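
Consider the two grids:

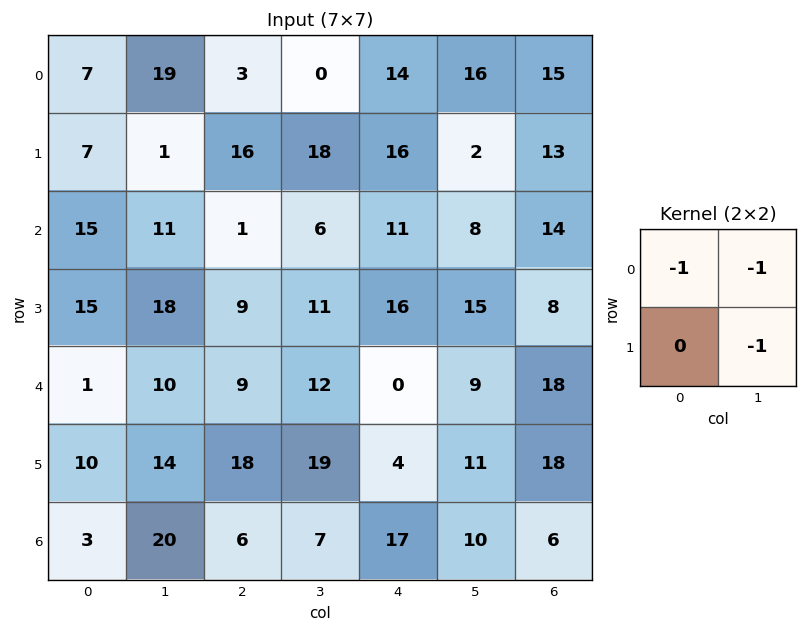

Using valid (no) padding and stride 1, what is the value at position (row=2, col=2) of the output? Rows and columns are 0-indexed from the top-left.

-18

The receptive field on the input at this output position is [1 6 / 9 11]. Elementwise product with the kernel and sum: 1·-1 + 6·-1 + 11·-1.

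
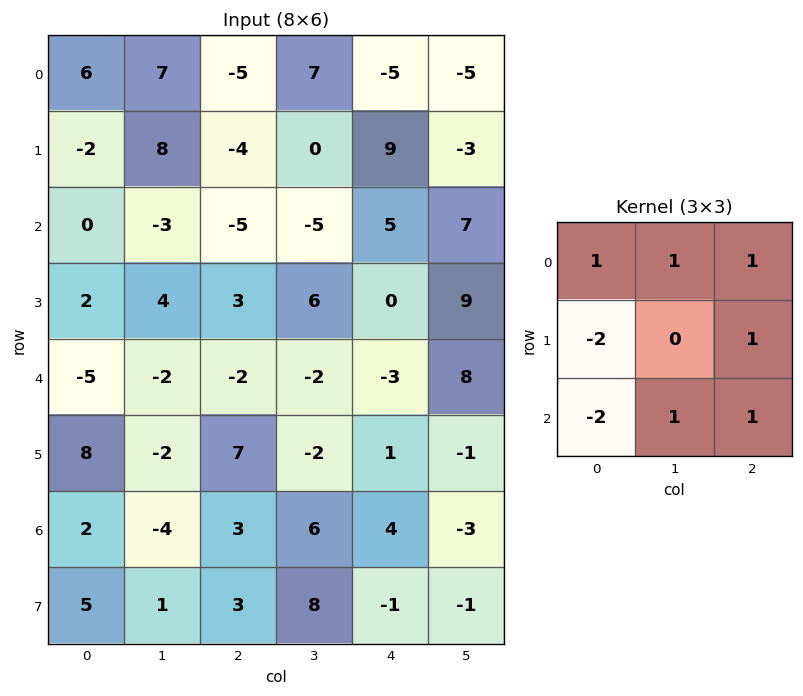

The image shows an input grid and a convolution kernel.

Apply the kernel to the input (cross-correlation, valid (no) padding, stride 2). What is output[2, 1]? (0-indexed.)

-16

The receptive field on the input at this output position is [-2 -2 -3 / 7 -2 1 / 3 6 4]. Elementwise product with the kernel and sum: -2·1 + -2·1 + -3·1 + 7·-2 + 1·1 + 3·-2 + 6·1 + 4·1.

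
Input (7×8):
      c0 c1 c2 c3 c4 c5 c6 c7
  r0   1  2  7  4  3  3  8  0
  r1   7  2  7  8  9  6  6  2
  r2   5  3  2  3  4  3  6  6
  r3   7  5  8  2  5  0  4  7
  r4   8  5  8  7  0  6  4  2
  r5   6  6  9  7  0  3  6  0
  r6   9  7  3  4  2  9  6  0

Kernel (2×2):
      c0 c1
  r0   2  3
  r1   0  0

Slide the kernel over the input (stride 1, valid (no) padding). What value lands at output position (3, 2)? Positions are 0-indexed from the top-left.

22

The receptive field on the input at this output position is [8 2 / 8 7]. Elementwise product with the kernel and sum: 8·2 + 2·3.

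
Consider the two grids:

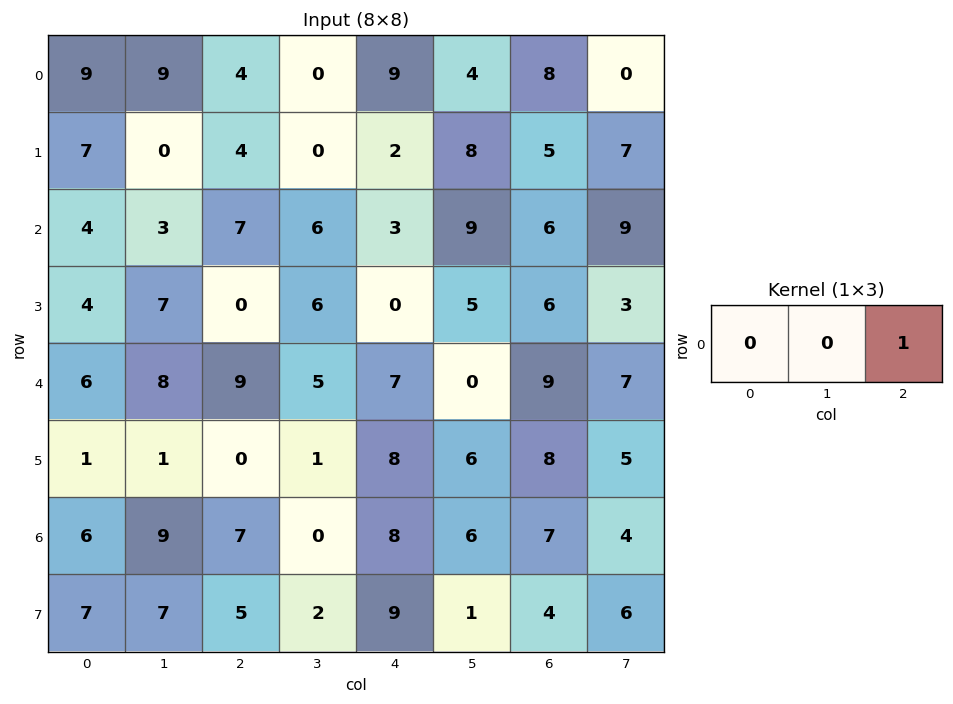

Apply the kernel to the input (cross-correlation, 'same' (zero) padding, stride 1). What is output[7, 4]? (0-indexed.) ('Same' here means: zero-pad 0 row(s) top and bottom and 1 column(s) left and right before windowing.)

1

The receptive field on the zero-padded input at this output position is [2 9 1]. Elementwise product with the kernel and sum: 1·1.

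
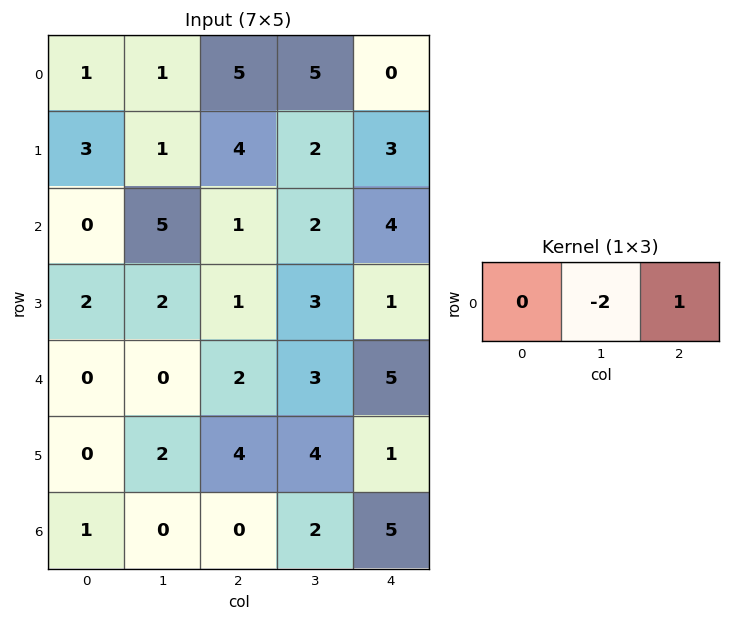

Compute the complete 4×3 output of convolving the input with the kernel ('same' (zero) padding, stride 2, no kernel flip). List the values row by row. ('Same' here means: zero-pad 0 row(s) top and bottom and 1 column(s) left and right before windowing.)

Output[0,0]: The receptive field on the zero-padded input at this output position is [0 1 1]. Elementwise product with the kernel and sum: 1·-2 + 1·1.
Output[0,1]: The receptive field on the zero-padded input at this output position is [1 5 5]. Elementwise product with the kernel and sum: 5·-2 + 5·1.

-1 -5 0
5 0 -8
0 -1 -10
-2 2 -10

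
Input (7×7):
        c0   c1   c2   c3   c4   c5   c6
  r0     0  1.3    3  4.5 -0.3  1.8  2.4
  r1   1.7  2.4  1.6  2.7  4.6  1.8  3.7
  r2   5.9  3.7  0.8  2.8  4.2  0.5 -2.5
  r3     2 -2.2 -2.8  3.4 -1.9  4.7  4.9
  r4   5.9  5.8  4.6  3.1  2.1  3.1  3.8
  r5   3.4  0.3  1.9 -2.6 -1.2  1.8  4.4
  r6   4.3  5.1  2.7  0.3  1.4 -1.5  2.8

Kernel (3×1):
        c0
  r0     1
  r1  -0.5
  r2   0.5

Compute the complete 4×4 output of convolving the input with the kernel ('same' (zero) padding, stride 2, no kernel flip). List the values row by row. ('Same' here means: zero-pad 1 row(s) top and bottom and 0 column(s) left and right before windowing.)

0.85 -0.7 2.45 0.65
-0.25 -0.2 1.55 7.4
0.75 -4.15 -3.55 5.2
1.25 0.55 -1.9 3

Output[0,0]: The receptive field on the zero-padded input at this output position is [0 / 0 / 1.7]. Elementwise product with the kernel and sum: 0·1 + 0·-0.5 + 1.7·0.5.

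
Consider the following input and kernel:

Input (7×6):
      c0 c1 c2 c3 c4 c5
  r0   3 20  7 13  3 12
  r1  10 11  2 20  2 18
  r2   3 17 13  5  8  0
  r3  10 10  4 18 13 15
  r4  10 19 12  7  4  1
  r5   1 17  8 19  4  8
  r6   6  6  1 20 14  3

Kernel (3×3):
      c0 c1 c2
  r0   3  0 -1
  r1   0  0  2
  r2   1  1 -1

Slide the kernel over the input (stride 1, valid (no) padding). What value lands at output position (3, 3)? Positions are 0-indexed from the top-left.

The receptive field on the input at this output position is [18 13 15 / 7 4 1 / 19 4 8]. Elementwise product with the kernel and sum: 18·3 + 15·-1 + 1·2 + 19·1 + 4·1 + 8·-1.

56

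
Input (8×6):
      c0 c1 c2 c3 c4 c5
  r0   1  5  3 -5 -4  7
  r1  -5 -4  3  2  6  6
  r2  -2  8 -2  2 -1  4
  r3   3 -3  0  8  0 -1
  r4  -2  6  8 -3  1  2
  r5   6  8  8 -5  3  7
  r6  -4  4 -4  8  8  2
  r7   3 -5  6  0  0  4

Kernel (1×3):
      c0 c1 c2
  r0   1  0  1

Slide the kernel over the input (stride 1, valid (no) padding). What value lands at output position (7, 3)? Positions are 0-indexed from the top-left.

The receptive field on the input at this output position is [0 0 4]. Elementwise product with the kernel and sum: 0·1 + 4·1.

4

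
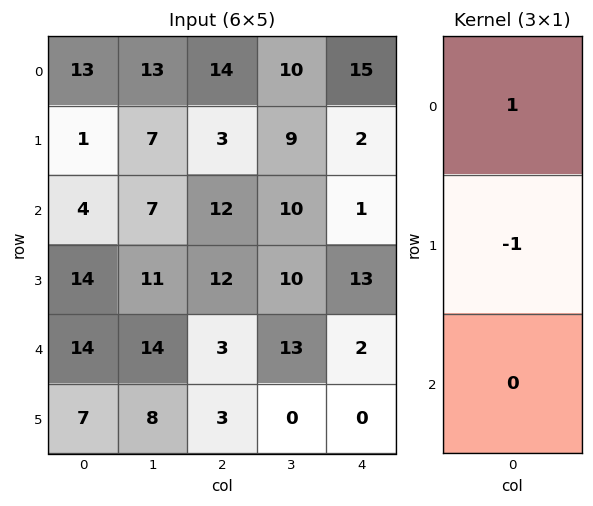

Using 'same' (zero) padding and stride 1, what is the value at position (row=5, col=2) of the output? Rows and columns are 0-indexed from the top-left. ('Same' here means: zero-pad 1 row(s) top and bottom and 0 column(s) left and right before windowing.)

The receptive field on the zero-padded input at this output position is [3 / 3 / 0]. Elementwise product with the kernel and sum: 3·1 + 3·-1.

0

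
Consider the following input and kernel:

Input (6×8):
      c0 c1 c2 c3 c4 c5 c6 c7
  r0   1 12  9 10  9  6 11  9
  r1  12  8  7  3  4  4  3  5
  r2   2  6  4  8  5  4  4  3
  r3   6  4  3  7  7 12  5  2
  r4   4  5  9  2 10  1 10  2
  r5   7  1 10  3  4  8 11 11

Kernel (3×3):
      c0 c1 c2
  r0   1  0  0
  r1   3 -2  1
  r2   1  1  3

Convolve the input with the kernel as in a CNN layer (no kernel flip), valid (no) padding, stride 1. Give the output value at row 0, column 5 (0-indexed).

The receptive field on the input at this output position is [6 11 9 / 4 3 5 / 4 4 3]. Elementwise product with the kernel and sum: 6·1 + 4·3 + 3·-2 + 5·1 + 4·1 + 4·1 + 3·3.

34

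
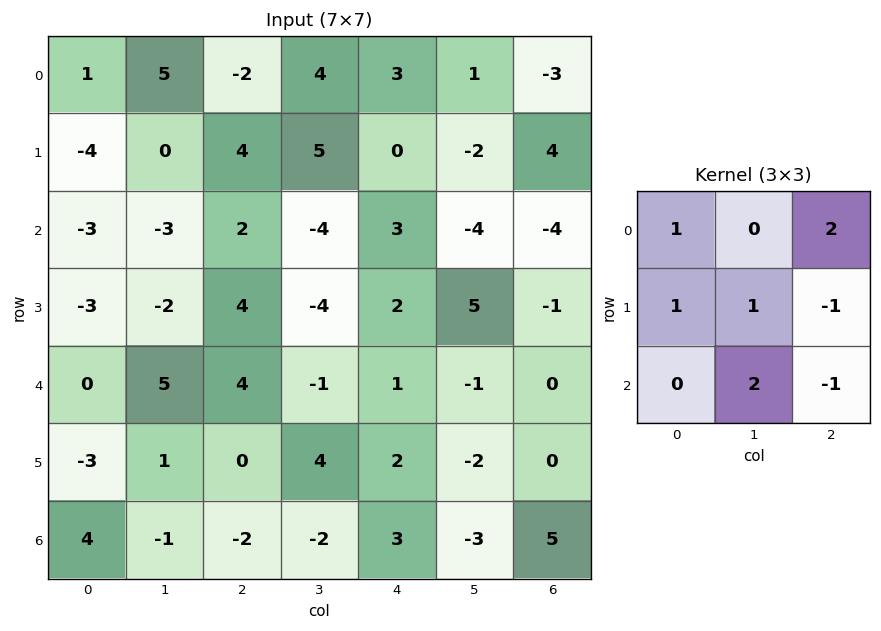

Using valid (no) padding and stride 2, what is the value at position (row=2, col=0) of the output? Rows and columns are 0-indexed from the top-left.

6

The receptive field on the input at this output position is [0 5 4 / -3 1 0 / 4 -1 -2]. Elementwise product with the kernel and sum: 0·1 + 4·2 + -3·1 + 1·1 + 0·-1 + -1·2 + -2·-1.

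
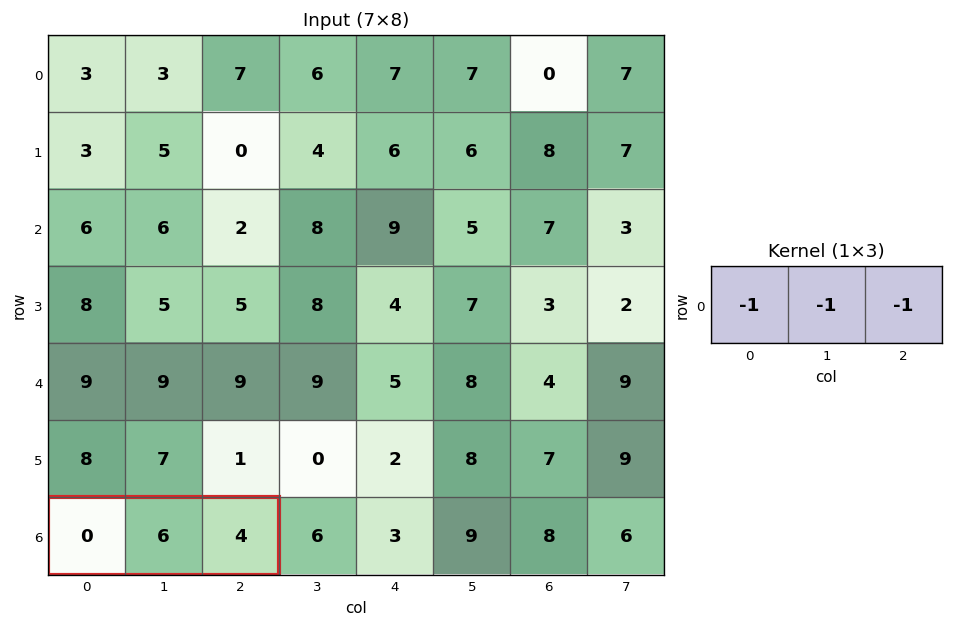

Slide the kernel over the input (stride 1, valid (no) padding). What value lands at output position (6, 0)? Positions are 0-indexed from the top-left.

-10

The receptive field on the input at this output position is [0 6 4]. Elementwise product with the kernel and sum: 0·-1 + 6·-1 + 4·-1.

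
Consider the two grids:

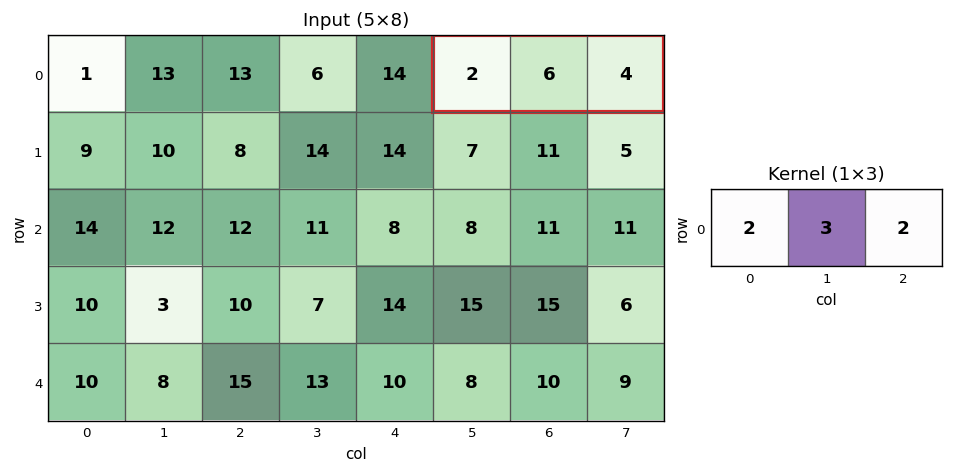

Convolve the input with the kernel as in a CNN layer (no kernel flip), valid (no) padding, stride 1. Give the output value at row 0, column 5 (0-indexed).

30

The receptive field on the input at this output position is [2 6 4]. Elementwise product with the kernel and sum: 2·2 + 6·3 + 4·2.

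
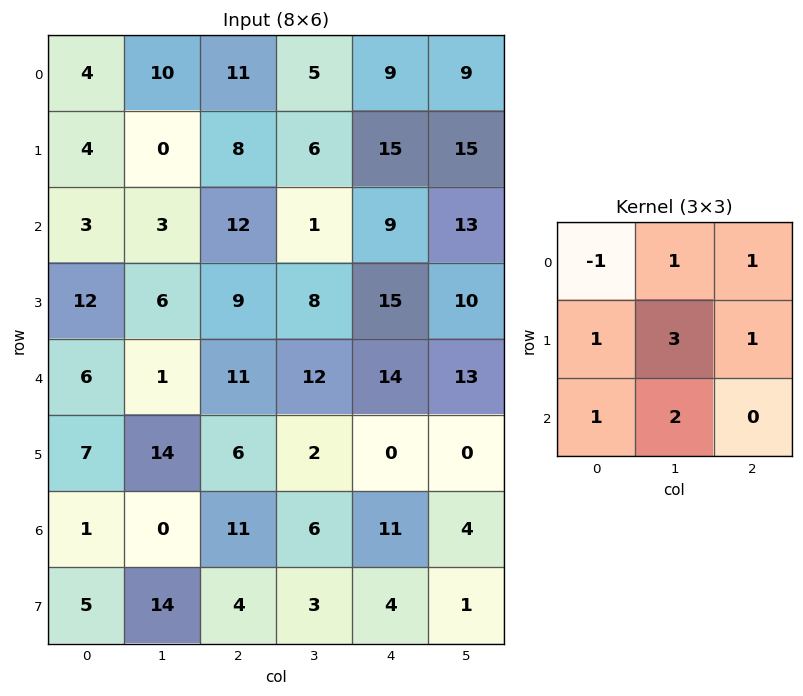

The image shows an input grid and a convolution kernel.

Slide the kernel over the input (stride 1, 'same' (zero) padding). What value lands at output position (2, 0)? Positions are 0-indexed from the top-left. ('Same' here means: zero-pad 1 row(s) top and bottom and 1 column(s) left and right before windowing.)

40

The receptive field on the zero-padded input at this output position is [0 4 0 / 0 3 3 / 0 12 6]. Elementwise product with the kernel and sum: 0·-1 + 4·1 + 0·1 + 0·1 + 3·3 + 3·1 + 0·1 + 12·2.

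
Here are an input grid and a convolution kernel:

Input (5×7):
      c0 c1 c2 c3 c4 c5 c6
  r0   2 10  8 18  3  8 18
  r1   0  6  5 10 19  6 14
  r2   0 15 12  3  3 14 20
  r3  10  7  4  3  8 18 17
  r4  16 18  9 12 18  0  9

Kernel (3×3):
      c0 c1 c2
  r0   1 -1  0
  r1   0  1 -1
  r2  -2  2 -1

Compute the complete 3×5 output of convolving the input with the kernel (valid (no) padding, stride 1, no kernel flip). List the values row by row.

11 -12 -40 14 -11
-13 1 -15 -28 10
-17 -26 -8 2 -55

Output[0,0]: The receptive field on the input at this output position is [2 10 8 / 0 6 5 / 0 15 12]. Elementwise product with the kernel and sum: 2·1 + 10·-1 + 6·1 + 5·-1 + 0·-2 + 15·2 + 12·-1.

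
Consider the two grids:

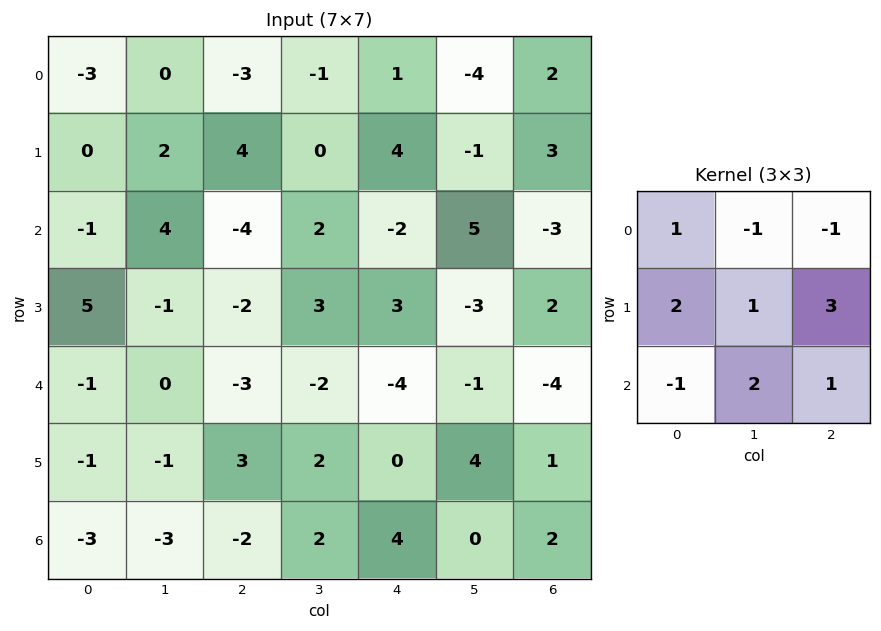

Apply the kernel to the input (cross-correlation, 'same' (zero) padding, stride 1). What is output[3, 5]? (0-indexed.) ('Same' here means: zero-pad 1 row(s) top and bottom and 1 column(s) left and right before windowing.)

3

The receptive field on the zero-padded input at this output position is [-2 5 -3 / 3 -3 2 / -4 -1 -4]. Elementwise product with the kernel and sum: -2·1 + 5·-1 + -3·-1 + 3·2 + -3·1 + 2·3 + -4·-1 + -1·2 + -4·1.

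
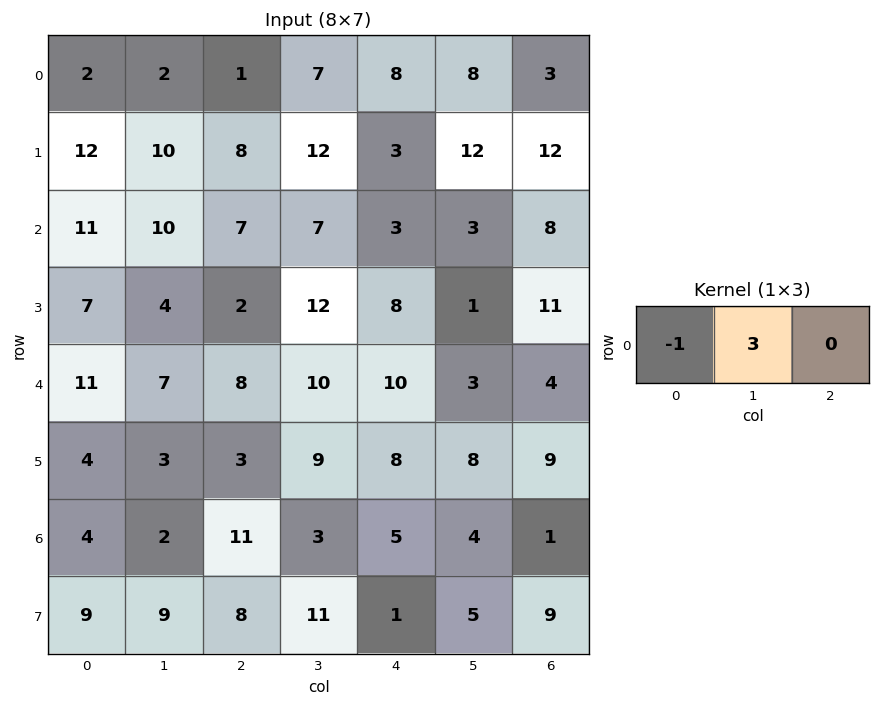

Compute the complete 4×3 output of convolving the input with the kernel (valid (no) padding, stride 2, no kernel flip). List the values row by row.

4 20 16
19 14 6
10 22 -1
2 -2 7

Output[0,0]: The receptive field on the input at this output position is [2 2 1]. Elementwise product with the kernel and sum: 2·-1 + 2·3.
Output[0,1]: The receptive field on the input at this output position is [1 7 8]. Elementwise product with the kernel and sum: 1·-1 + 7·3.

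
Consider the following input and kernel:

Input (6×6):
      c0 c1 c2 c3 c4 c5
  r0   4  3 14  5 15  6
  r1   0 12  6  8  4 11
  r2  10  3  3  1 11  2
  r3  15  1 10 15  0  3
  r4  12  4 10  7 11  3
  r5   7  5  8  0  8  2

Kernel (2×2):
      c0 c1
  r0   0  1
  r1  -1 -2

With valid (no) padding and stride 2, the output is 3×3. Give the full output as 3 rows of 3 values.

-21 -17 -20
-14 -39 -4
-13 -1 -9

Output[0,0]: The receptive field on the input at this output position is [4 3 / 0 12]. Elementwise product with the kernel and sum: 3·1 + 0·-1 + 12·-2.
Output[0,1]: The receptive field on the input at this output position is [14 5 / 6 8]. Elementwise product with the kernel and sum: 5·1 + 6·-1 + 8·-2.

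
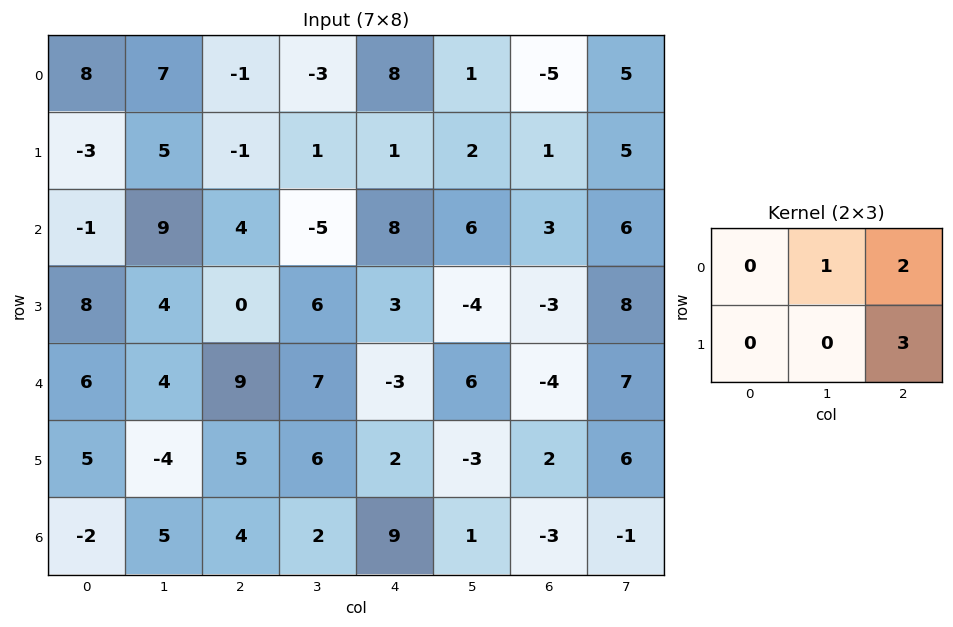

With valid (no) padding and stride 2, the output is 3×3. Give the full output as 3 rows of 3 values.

Output[0,0]: The receptive field on the input at this output position is [8 7 -1 / -3 5 -1]. Elementwise product with the kernel and sum: 7·1 + -1·2 + -1·3.
Output[0,1]: The receptive field on the input at this output position is [-1 -3 8 / -1 1 1]. Elementwise product with the kernel and sum: -3·1 + 8·2 + 1·3.

2 16 -6
17 20 3
37 7 4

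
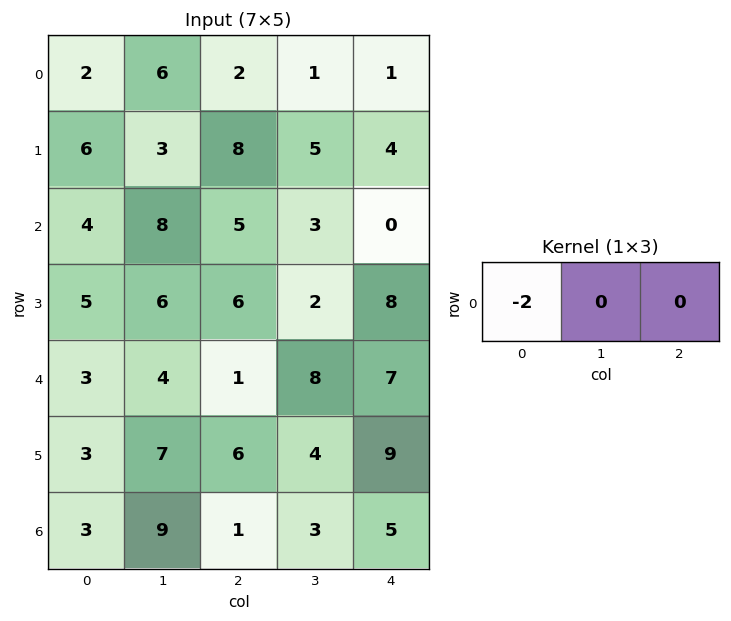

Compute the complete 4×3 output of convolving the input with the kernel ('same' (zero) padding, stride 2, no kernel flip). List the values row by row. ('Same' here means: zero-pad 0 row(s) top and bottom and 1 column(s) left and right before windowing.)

Output[0,0]: The receptive field on the zero-padded input at this output position is [0 2 6]. Elementwise product with the kernel and sum: 0·-2.

0 -12 -2
0 -16 -6
0 -8 -16
0 -18 -6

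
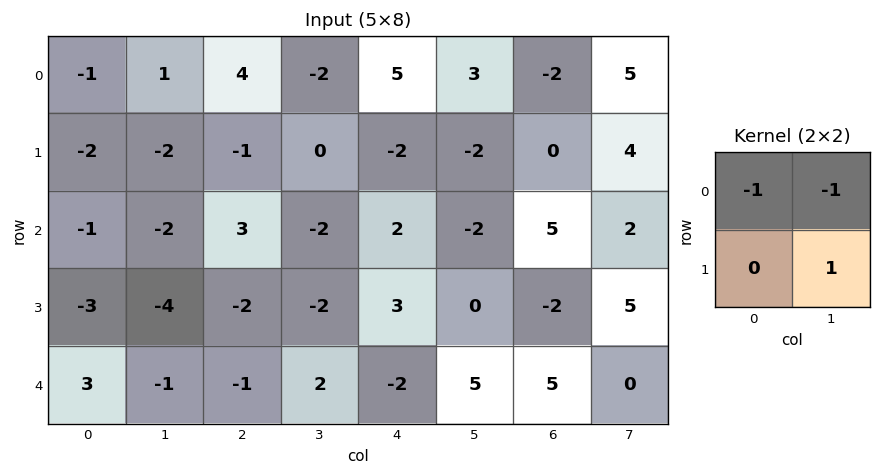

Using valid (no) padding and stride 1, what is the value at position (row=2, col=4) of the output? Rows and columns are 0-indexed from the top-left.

0

The receptive field on the input at this output position is [2 -2 / 3 0]. Elementwise product with the kernel and sum: 2·-1 + -2·-1 + 0·1.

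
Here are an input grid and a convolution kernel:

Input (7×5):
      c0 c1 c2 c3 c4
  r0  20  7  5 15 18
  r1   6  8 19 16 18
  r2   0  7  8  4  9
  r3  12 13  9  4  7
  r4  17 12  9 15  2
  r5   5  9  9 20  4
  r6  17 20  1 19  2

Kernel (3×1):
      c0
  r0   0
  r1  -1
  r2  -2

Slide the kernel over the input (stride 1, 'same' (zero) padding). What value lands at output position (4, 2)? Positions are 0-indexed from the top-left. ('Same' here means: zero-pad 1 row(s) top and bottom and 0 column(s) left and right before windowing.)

-27

The receptive field on the zero-padded input at this output position is [9 / 9 / 9]. Elementwise product with the kernel and sum: 9·-1 + 9·-2.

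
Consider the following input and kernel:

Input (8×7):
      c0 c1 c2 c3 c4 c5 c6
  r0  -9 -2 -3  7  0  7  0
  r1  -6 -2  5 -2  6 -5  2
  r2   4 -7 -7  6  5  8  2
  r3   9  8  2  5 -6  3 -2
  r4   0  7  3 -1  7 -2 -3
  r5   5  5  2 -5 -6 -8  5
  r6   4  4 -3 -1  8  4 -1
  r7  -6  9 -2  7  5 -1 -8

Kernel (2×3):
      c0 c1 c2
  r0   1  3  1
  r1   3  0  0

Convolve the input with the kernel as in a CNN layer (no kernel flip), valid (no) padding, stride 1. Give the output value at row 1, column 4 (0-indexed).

The receptive field on the input at this output position is [6 -5 2 / 5 8 2]. Elementwise product with the kernel and sum: 6·1 + -5·3 + 2·1 + 5·3.

8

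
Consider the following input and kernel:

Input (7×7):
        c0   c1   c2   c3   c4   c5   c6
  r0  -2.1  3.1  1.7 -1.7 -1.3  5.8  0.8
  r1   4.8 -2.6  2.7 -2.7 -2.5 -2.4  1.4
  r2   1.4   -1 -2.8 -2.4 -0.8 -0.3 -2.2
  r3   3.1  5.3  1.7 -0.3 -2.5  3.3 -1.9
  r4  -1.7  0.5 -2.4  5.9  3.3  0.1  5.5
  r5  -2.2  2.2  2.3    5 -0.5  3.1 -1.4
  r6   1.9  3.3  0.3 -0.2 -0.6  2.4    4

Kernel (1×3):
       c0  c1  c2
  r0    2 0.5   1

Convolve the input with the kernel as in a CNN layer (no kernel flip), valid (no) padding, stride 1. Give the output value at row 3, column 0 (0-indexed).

10.55

The receptive field on the input at this output position is [3.1 5.3 1.7]. Elementwise product with the kernel and sum: 3.1·2 + 5.3·0.5 + 1.7·1.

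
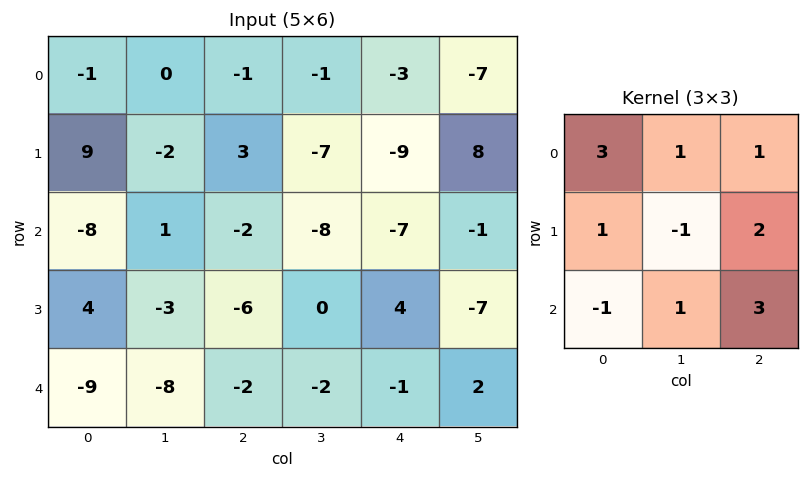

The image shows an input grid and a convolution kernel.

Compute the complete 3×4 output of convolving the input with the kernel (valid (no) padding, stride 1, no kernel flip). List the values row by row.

Output[0,0]: The receptive field on the input at this output position is [-1 0 -1 / 9 -2 3 / -8 1 -2]. Elementwise product with the kernel and sum: -1·3 + 0·1 + -1·1 + 9·1 + -2·-1 + 3·2 + -8·-1 + 1·1 + -2·3.

16 -48 -42 3
-10 -26 3 -42
-35 -4 -22 -43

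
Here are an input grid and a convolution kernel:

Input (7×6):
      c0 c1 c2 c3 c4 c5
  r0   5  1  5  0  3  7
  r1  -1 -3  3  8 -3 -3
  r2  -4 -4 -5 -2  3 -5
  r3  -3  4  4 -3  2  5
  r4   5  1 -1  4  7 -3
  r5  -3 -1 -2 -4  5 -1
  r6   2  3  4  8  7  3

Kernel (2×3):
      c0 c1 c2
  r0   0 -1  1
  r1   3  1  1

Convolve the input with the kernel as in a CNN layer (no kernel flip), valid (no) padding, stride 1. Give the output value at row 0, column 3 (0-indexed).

22

The receptive field on the input at this output position is [0 3 7 / 8 -3 -3]. Elementwise product with the kernel and sum: 3·-1 + 7·1 + 8·3 + -3·1 + -3·1.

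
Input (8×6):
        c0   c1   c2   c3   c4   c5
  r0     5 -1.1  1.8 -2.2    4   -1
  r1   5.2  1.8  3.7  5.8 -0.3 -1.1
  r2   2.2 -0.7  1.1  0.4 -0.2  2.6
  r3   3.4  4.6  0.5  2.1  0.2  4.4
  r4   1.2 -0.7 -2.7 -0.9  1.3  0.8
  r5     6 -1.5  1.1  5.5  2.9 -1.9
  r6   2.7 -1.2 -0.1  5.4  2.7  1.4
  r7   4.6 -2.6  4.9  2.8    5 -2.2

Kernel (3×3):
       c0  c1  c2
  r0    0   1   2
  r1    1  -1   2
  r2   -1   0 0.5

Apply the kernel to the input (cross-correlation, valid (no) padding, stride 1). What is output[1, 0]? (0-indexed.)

The receptive field on the input at this output position is [5.2 1.8 3.7 / 2.2 -0.7 1.1 / 3.4 4.6 0.5]. Elementwise product with the kernel and sum: 1.8·1 + 3.7·2 + 2.2·1 + -0.7·-1 + 1.1·2 + 3.4·-1 + 0.5·0.5.

11.15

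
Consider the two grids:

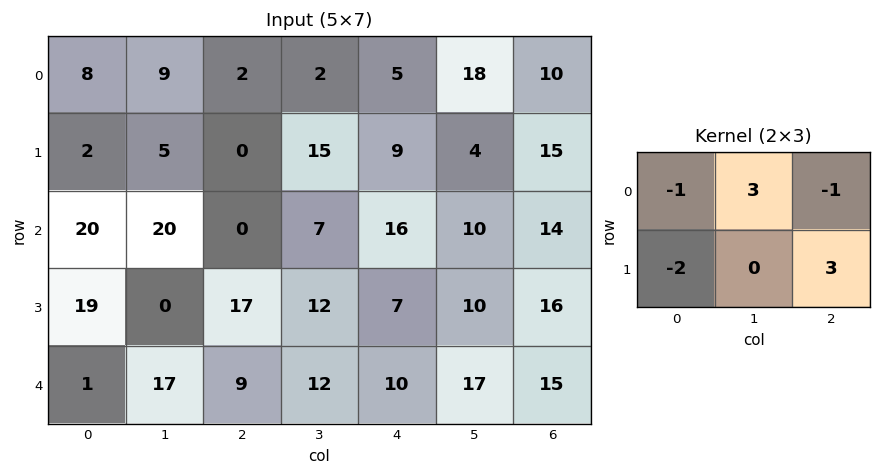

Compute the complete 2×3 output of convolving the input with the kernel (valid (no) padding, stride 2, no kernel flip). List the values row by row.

13 26 66
53 -8 34

Output[0,0]: The receptive field on the input at this output position is [8 9 2 / 2 5 0]. Elementwise product with the kernel and sum: 8·-1 + 9·3 + 2·-1 + 2·-2 + 0·3.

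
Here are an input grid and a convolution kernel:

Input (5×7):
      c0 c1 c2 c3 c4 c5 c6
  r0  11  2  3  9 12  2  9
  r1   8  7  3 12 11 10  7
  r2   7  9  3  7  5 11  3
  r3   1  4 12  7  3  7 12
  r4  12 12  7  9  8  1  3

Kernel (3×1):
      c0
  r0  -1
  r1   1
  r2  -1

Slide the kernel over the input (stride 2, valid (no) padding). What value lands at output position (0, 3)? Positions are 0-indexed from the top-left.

-5

The receptive field on the input at this output position is [9 / 7 / 3]. Elementwise product with the kernel and sum: 9·-1 + 7·1 + 3·-1.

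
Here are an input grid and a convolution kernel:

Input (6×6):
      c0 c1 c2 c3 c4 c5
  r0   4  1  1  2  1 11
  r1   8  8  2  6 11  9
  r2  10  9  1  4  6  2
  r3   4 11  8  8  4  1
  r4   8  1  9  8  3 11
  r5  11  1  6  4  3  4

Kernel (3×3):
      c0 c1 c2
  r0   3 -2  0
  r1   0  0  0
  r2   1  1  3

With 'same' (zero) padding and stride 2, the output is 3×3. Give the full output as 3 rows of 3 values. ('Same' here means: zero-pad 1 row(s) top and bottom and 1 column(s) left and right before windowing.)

Output[0,0]: The receptive field on the zero-padded input at this output position is [0 0 0 / 0 4 1 / 0 8 8]. Elementwise product with the kernel and sum: 0·3 + 0·-2 + 0·1 + 8·1 + 8·3.
Output[0,1]: The receptive field on the zero-padded input at this output position is [0 0 0 / 1 1 2 / 8 2 6]. Elementwise product with the kernel and sum: 0·3 + 0·-2 + 8·1 + 2·1 + 6·3.

32 28 44
21 63 11
6 36 35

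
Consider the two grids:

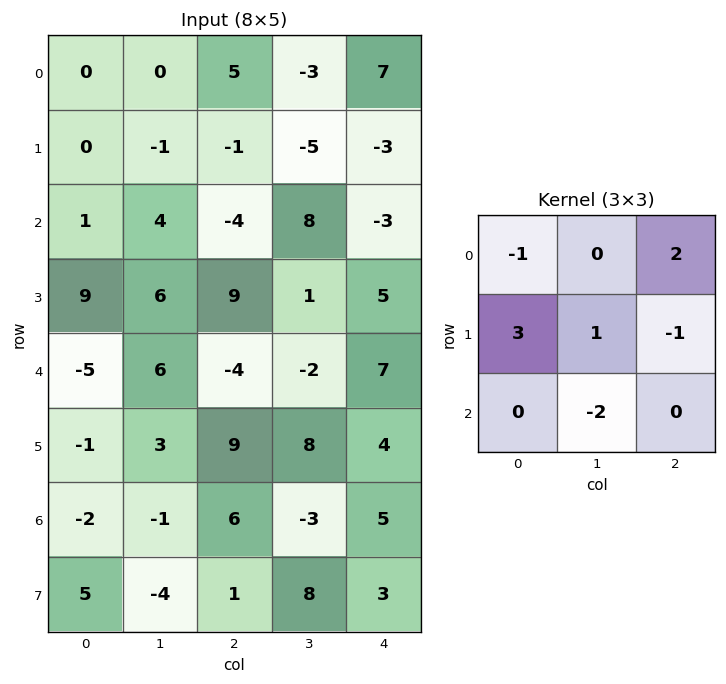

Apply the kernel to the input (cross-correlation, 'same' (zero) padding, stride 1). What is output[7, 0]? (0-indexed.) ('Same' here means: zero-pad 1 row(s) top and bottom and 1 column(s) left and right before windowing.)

The receptive field on the zero-padded input at this output position is [0 -2 -1 / 0 5 -4 / 0 0 0]. Elementwise product with the kernel and sum: 0·-1 + -1·2 + 0·3 + 5·1 + -4·-1 + 0·-2.

7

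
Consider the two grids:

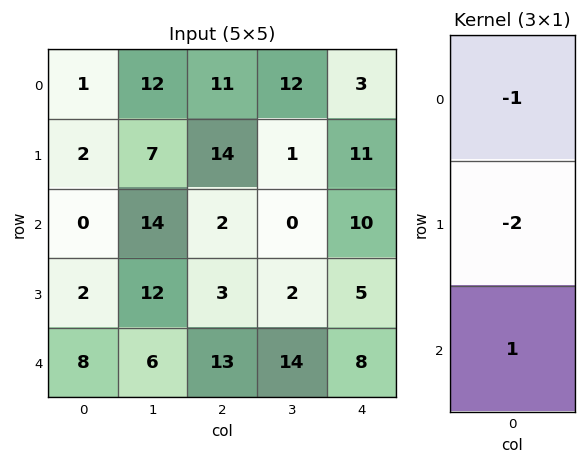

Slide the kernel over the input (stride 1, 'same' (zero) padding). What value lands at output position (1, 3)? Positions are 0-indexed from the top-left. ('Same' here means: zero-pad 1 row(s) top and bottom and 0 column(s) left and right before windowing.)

-14

The receptive field on the zero-padded input at this output position is [12 / 1 / 0]. Elementwise product with the kernel and sum: 12·-1 + 1·-2 + 0·1.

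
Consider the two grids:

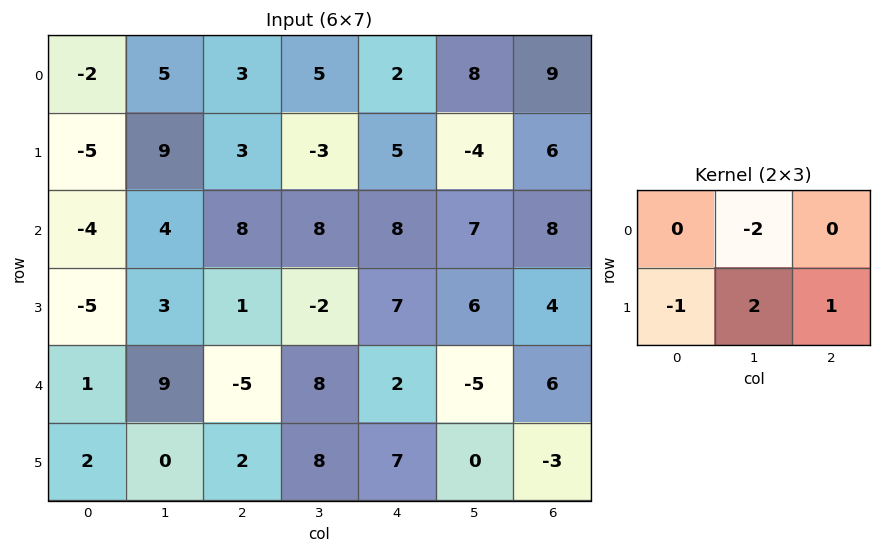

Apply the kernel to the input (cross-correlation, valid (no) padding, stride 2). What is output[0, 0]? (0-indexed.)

The receptive field on the input at this output position is [-2 5 3 / -5 9 3]. Elementwise product with the kernel and sum: 5·-2 + -5·-1 + 9·2 + 3·1.

16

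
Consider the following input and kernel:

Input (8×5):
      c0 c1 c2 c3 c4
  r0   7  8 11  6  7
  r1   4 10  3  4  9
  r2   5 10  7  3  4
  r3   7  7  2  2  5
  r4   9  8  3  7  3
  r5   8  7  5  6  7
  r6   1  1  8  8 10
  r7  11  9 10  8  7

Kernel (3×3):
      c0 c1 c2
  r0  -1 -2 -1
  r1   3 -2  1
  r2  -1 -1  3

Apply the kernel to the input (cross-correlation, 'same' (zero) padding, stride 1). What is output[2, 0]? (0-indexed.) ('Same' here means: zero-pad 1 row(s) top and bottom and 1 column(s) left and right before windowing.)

The receptive field on the zero-padded input at this output position is [0 4 10 / 0 5 10 / 0 7 7]. Elementwise product with the kernel and sum: 0·-1 + 4·-2 + 10·-1 + 0·3 + 5·-2 + 10·1 + 0·-1 + 7·-1 + 7·3.

-4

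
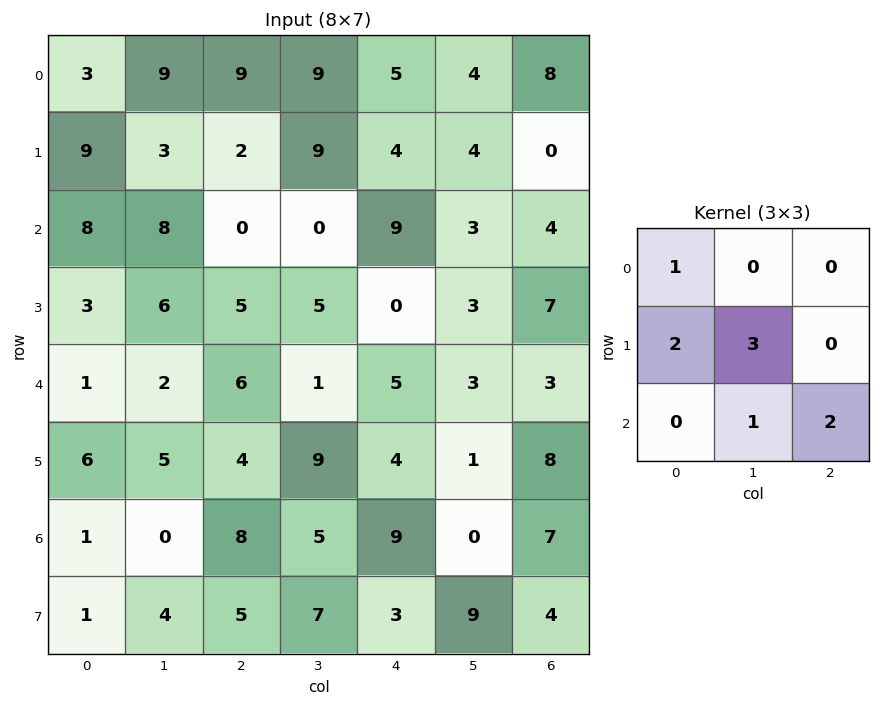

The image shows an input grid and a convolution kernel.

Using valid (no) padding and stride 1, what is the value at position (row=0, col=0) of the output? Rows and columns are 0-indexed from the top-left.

38

The receptive field on the input at this output position is [3 9 9 / 9 3 2 / 8 8 0]. Elementwise product with the kernel and sum: 3·1 + 9·2 + 3·3 + 8·1 + 0·2.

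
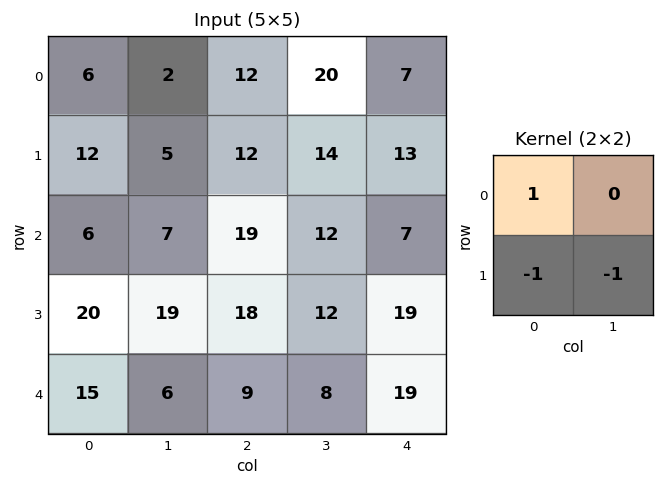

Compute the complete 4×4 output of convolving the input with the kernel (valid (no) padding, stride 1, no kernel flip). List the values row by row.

Output[0,0]: The receptive field on the input at this output position is [6 2 / 12 5]. Elementwise product with the kernel and sum: 6·1 + 12·-1 + 5·-1.

-11 -15 -14 -7
-1 -21 -19 -5
-33 -30 -11 -19
-1 4 1 -15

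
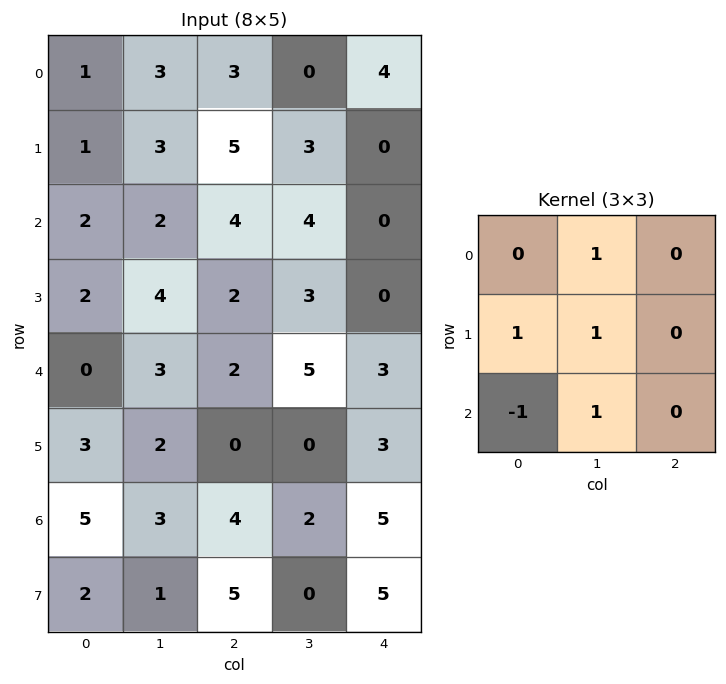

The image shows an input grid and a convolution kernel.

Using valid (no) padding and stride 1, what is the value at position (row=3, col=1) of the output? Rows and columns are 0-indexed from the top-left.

5

The receptive field on the input at this output position is [4 2 3 / 3 2 5 / 2 0 0]. Elementwise product with the kernel and sum: 2·1 + 3·1 + 2·1 + 2·-1 + 0·1.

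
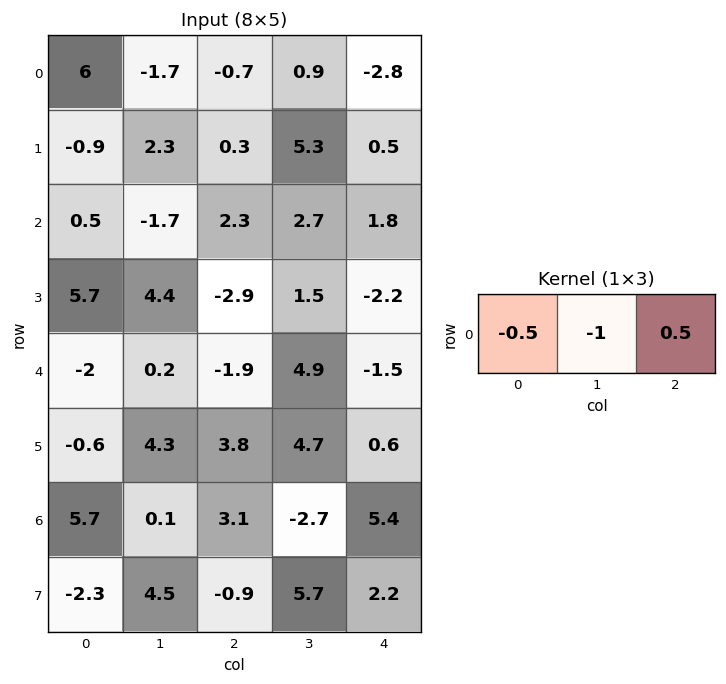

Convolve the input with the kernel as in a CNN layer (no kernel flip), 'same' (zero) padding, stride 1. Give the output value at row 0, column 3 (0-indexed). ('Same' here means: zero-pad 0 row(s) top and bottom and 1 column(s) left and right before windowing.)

-1.95

The receptive field on the zero-padded input at this output position is [-0.7 0.9 -2.8]. Elementwise product with the kernel and sum: -0.7·-0.5 + 0.9·-1 + -2.8·0.5.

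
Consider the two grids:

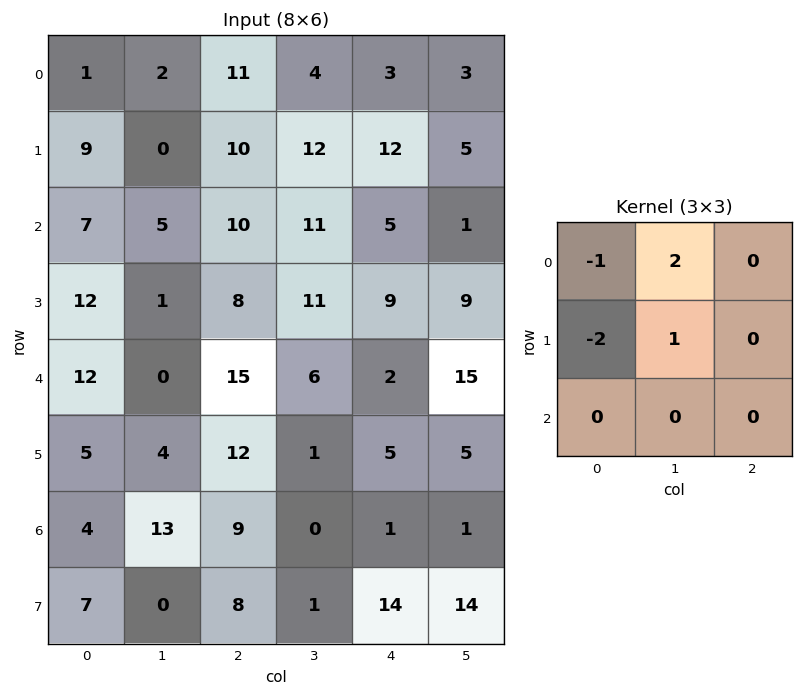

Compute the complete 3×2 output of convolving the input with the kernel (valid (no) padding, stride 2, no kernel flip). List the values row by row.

-15 -11
-20 7
-18 -26

Output[0,0]: The receptive field on the input at this output position is [1 2 11 / 9 0 10 / 7 5 10]. Elementwise product with the kernel and sum: 1·-1 + 2·2 + 9·-2 + 0·1.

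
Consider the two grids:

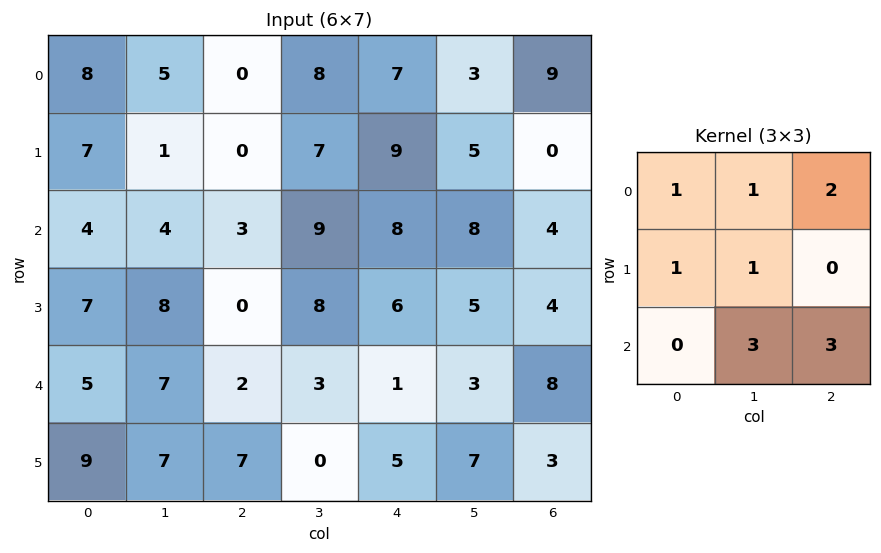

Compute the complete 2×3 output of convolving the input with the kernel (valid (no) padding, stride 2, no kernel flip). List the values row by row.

Output[0,0]: The receptive field on the input at this output position is [8 5 0 / 7 1 0 / 4 4 3]. Elementwise product with the kernel and sum: 8·1 + 5·1 + 0·2 + 7·1 + 1·1 + 4·3 + 3·3.
Output[0,1]: The receptive field on the input at this output position is [0 8 7 / 0 7 9 / 3 9 8]. Elementwise product with the kernel and sum: 0·1 + 8·1 + 7·2 + 0·1 + 7·1 + 9·3 + 8·3.

42 80 78
56 48 68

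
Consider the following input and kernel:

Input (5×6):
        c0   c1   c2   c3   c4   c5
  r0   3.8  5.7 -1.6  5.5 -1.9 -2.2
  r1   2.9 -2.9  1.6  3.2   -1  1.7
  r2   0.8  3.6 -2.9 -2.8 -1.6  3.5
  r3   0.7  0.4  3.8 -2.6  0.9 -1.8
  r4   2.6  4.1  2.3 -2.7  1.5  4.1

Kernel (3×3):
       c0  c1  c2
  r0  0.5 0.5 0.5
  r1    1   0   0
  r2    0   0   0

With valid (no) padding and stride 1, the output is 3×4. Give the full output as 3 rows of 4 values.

6.85 1.9 2.6 3.9
1.6 4.55 -1 -0.85
1.45 -0.65 0.15 -3.05

Output[0,0]: The receptive field on the input at this output position is [3.8 5.7 -1.6 / 2.9 -2.9 1.6 / 0.8 3.6 -2.9]. Elementwise product with the kernel and sum: 3.8·0.5 + 5.7·0.5 + -1.6·0.5 + 2.9·1.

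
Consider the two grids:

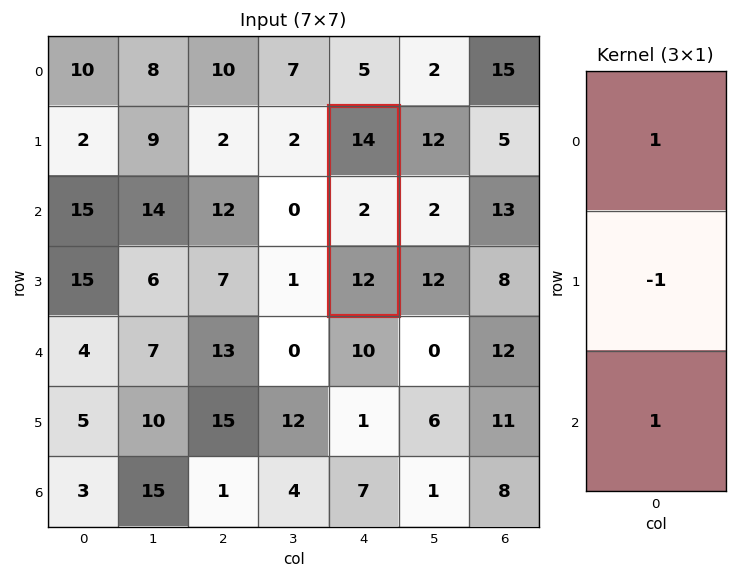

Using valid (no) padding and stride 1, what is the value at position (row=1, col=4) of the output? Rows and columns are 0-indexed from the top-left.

The receptive field on the input at this output position is [14 / 2 / 12]. Elementwise product with the kernel and sum: 14·1 + 2·-1 + 12·1.

24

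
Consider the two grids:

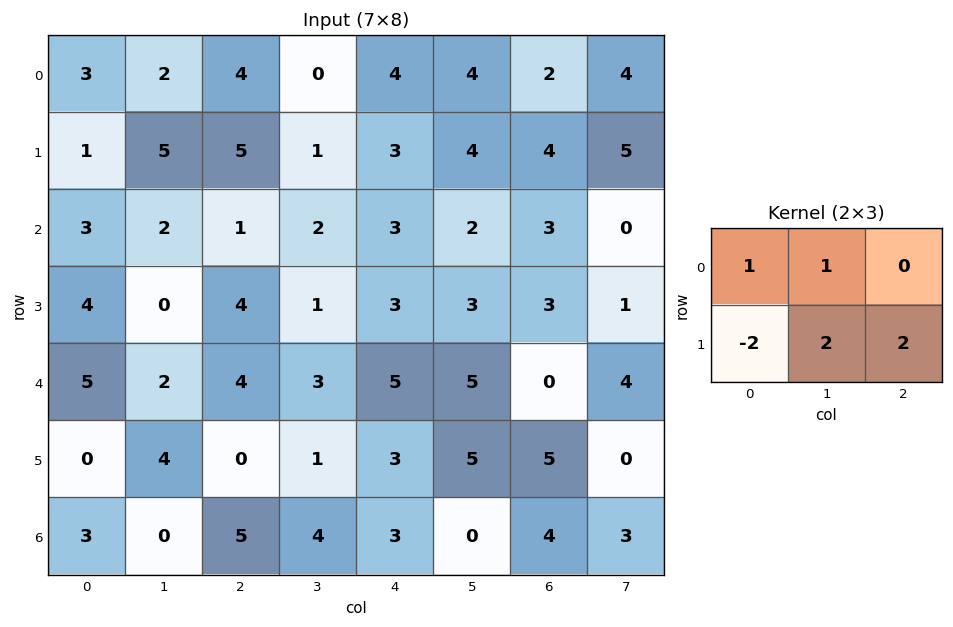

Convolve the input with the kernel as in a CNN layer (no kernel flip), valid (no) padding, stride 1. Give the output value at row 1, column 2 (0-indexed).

The receptive field on the input at this output position is [5 1 3 / 1 2 3]. Elementwise product with the kernel and sum: 5·1 + 1·1 + 1·-2 + 2·2 + 3·2.

14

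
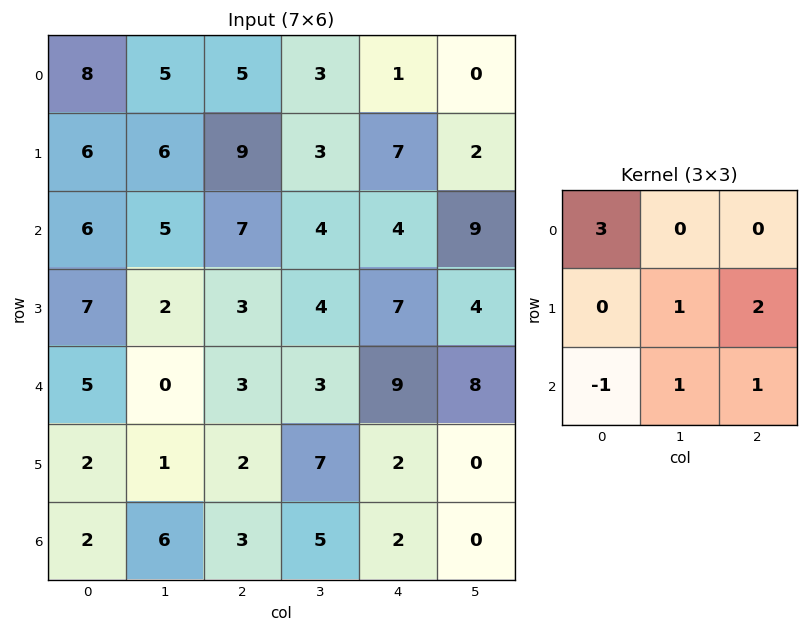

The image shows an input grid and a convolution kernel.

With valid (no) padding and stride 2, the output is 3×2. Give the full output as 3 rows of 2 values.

54 33
24 48
27 24

Output[0,0]: The receptive field on the input at this output position is [8 5 5 / 6 6 9 / 6 5 7]. Elementwise product with the kernel and sum: 8·3 + 6·1 + 9·2 + 6·-1 + 5·1 + 7·1.
Output[0,1]: The receptive field on the input at this output position is [5 3 1 / 9 3 7 / 7 4 4]. Elementwise product with the kernel and sum: 5·3 + 3·1 + 7·2 + 7·-1 + 4·1 + 4·1.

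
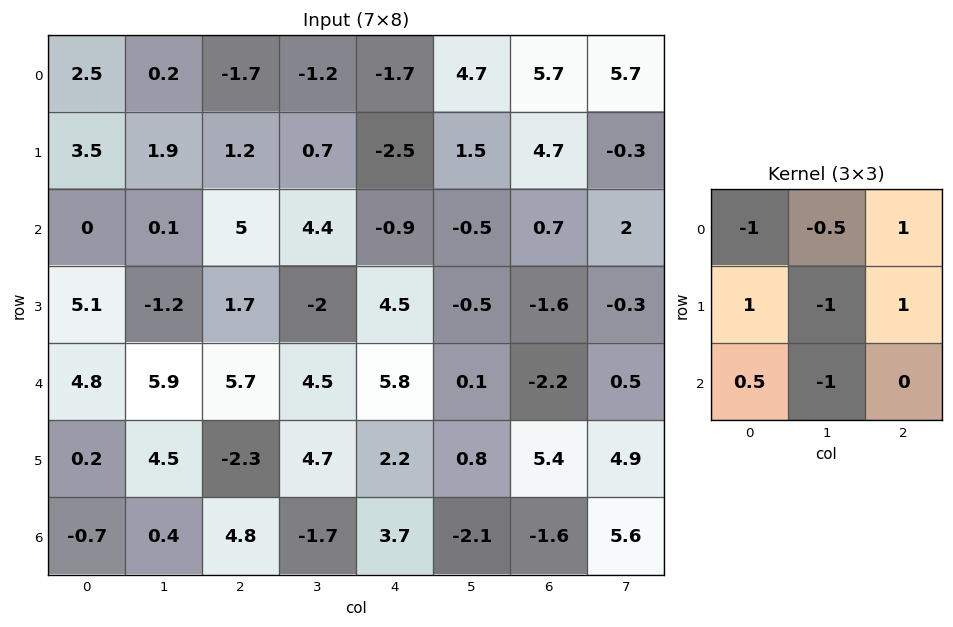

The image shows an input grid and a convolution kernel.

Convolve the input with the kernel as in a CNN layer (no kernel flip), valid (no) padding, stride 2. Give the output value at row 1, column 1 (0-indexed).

The receptive field on the input at this output position is [5 4.4 -0.9 / 1.7 -2 4.5 / 5.7 4.5 5.8]. Elementwise product with the kernel and sum: 5·-1 + 4.4·-0.5 + -0.9·1 + 1.7·1 + -2·-1 + 4.5·1 + 5.7·0.5 + 4.5·-1.

-1.55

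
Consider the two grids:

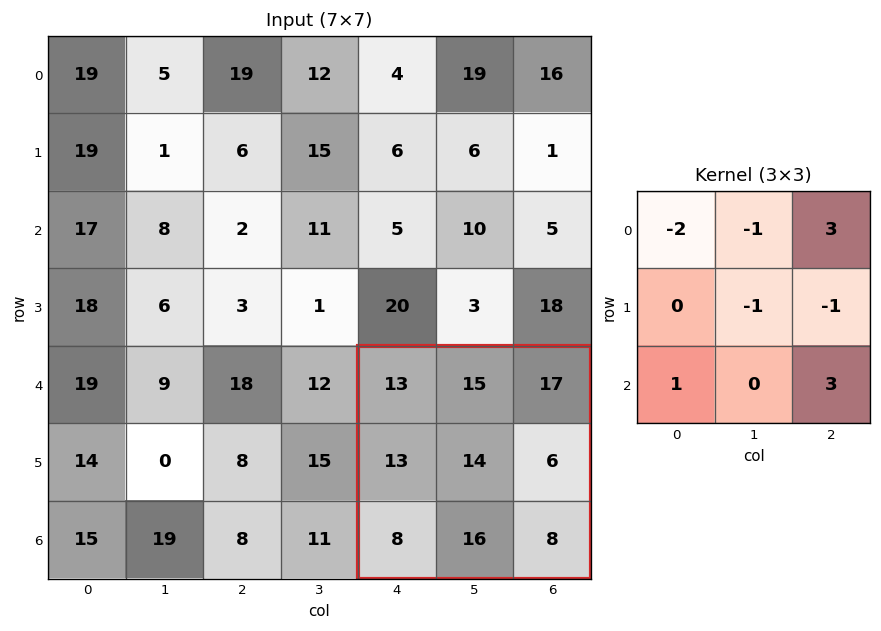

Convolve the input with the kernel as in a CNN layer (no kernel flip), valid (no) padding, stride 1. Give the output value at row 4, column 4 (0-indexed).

The receptive field on the input at this output position is [13 15 17 / 13 14 6 / 8 16 8]. Elementwise product with the kernel and sum: 13·-2 + 15·-1 + 17·3 + 14·-1 + 6·-1 + 8·1 + 8·3.

22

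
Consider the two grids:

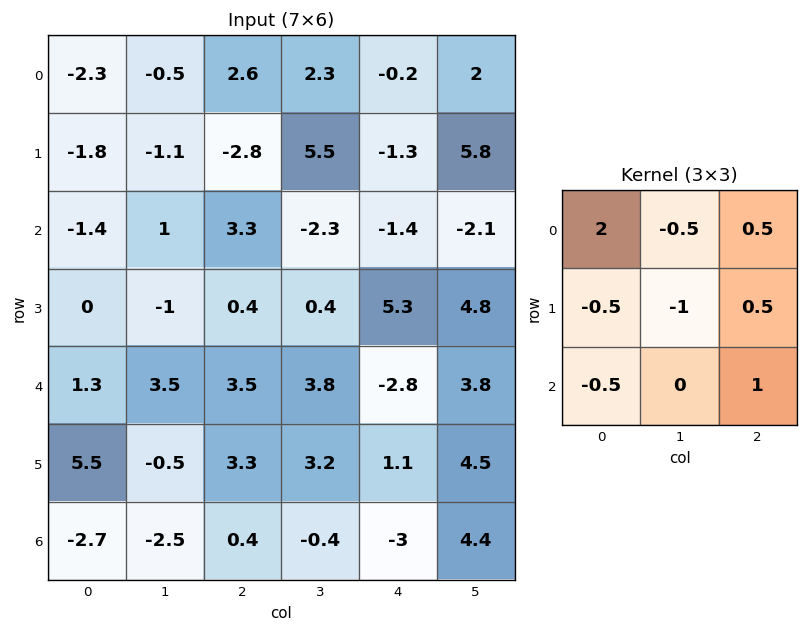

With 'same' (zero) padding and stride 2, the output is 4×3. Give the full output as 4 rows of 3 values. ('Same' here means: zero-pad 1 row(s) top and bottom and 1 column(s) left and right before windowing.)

0.95 4.85 3.1
1.25 -2.1 20.65
-0.55 -1.9 6.25
-1.55 -0.4 13.5

Output[0,0]: The receptive field on the zero-padded input at this output position is [0 0 0 / 0 -2.3 -0.5 / 0 -1.8 -1.1]. Elementwise product with the kernel and sum: 0·2 + 0·-0.5 + 0·0.5 + 0·-0.5 + -2.3·-1 + -0.5·0.5 + 0·-0.5 + -1.1·1.
Output[0,1]: The receptive field on the zero-padded input at this output position is [0 0 0 / -0.5 2.6 2.3 / -1.1 -2.8 5.5]. Elementwise product with the kernel and sum: 0·2 + 0·-0.5 + 0·0.5 + -0.5·-0.5 + 2.6·-1 + 2.3·0.5 + -1.1·-0.5 + 5.5·1.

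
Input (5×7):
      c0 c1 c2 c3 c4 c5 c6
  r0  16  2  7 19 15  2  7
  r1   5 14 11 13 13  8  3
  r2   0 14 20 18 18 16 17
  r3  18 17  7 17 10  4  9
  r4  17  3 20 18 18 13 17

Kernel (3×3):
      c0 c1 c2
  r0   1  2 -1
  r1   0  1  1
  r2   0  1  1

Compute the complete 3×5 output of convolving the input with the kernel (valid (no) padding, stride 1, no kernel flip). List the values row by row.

Output[0,0]: The receptive field on the input at this output position is [16 2 7 / 5 14 11 / 0 14 20]. Elementwise product with the kernel and sum: 16·1 + 2·2 + 7·-1 + 14·1 + 11·1 + 14·1 + 20·1.

72 59 92 102 56
80 85 87 79 72
55 98 101 83 76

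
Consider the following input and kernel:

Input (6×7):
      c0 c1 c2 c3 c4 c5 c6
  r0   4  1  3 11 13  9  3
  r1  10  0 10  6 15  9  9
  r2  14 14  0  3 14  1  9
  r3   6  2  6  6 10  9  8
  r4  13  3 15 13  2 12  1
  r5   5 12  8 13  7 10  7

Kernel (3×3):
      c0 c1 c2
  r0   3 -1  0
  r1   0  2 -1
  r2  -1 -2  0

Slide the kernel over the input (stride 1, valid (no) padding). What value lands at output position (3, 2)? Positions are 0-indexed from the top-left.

The receptive field on the input at this output position is [6 6 10 / 15 13 2 / 8 13 7]. Elementwise product with the kernel and sum: 6·3 + 6·-1 + 13·2 + 2·-1 + 8·-1 + 13·-2.

2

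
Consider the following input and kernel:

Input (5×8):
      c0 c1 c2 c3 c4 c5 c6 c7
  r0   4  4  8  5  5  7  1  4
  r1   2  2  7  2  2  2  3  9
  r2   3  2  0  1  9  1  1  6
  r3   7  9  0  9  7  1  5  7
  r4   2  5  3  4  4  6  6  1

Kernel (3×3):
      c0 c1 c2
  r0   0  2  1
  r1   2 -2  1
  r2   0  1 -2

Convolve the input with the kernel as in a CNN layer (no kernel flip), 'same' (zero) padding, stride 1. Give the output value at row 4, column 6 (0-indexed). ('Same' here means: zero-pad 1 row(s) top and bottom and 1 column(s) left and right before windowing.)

18

The receptive field on the zero-padded input at this output position is [1 5 7 / 6 6 1 / 0 0 0]. Elementwise product with the kernel and sum: 5·2 + 7·1 + 6·2 + 6·-2 + 1·1 + 0·1 + 0·-2.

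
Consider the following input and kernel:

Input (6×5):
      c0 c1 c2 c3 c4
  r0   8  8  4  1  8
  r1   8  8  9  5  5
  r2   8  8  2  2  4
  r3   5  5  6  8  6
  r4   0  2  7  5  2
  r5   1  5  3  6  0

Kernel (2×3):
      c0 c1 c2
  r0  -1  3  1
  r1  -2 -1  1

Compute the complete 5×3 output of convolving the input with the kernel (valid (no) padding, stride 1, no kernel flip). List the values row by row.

Output[0,0]: The receptive field on the input at this output position is [8 8 4 / 8 8 9]. Elementwise product with the kernel and sum: 8·-1 + 8·3 + 4·1 + 8·-2 + 8·-1 + 9·1.
Output[0,1]: The receptive field on the input at this output position is [8 4 1 / 8 9 5]. Elementwise product with the kernel and sum: 8·-1 + 4·3 + 1·1 + 8·-2 + 9·-1 + 5·1.

5 -15 -11
3 8 9
9 -8 -6
21 15 7
9 17 -2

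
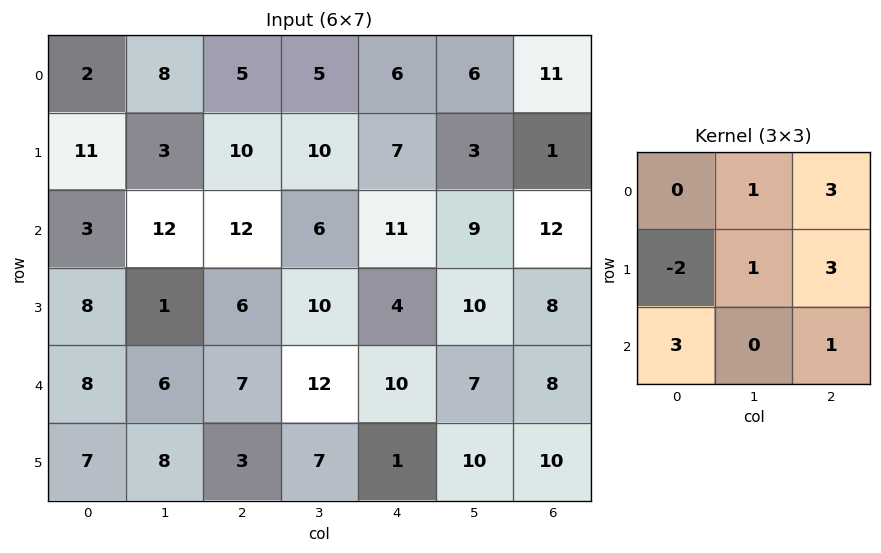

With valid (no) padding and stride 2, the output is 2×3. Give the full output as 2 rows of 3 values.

Output[0,0]: The receptive field on the input at this output position is [2 8 5 / 11 3 10 / 3 12 12]. Elementwise product with the kernel and sum: 8·1 + 5·3 + 11·-2 + 3·1 + 10·3 + 3·3 + 12·1.

55 81 76
82 80 109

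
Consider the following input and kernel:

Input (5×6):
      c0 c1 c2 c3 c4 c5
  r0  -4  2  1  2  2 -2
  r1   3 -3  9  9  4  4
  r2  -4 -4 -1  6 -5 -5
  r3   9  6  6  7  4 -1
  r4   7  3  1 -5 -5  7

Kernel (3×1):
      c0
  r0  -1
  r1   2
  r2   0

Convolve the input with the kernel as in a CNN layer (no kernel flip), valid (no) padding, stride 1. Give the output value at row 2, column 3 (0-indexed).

The receptive field on the input at this output position is [6 / 7 / -5]. Elementwise product with the kernel and sum: 6·-1 + 7·2.

8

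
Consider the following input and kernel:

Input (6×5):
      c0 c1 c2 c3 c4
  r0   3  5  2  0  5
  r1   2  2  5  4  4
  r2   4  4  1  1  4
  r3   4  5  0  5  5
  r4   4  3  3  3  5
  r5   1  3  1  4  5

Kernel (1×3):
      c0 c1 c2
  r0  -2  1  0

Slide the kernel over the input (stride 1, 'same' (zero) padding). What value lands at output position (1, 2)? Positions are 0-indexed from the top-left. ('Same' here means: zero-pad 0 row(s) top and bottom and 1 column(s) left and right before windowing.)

The receptive field on the zero-padded input at this output position is [2 5 4]. Elementwise product with the kernel and sum: 2·-2 + 5·1.

1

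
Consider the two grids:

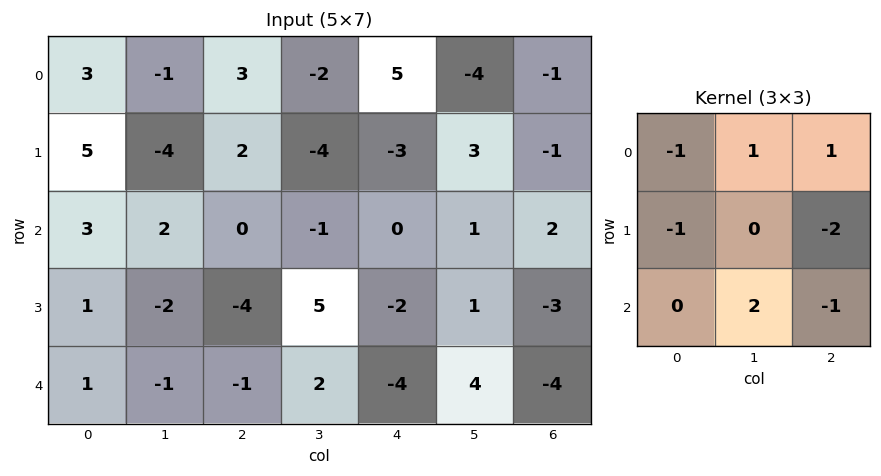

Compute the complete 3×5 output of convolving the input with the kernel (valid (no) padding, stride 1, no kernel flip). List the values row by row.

-6 15 2 0 -5
-10 -11 3 -2 6
5 -15 15 -17 23

Output[0,0]: The receptive field on the input at this output position is [3 -1 3 / 5 -4 2 / 3 2 0]. Elementwise product with the kernel and sum: 3·-1 + -1·1 + 3·1 + 5·-1 + 2·-2 + 2·2 + 0·-1.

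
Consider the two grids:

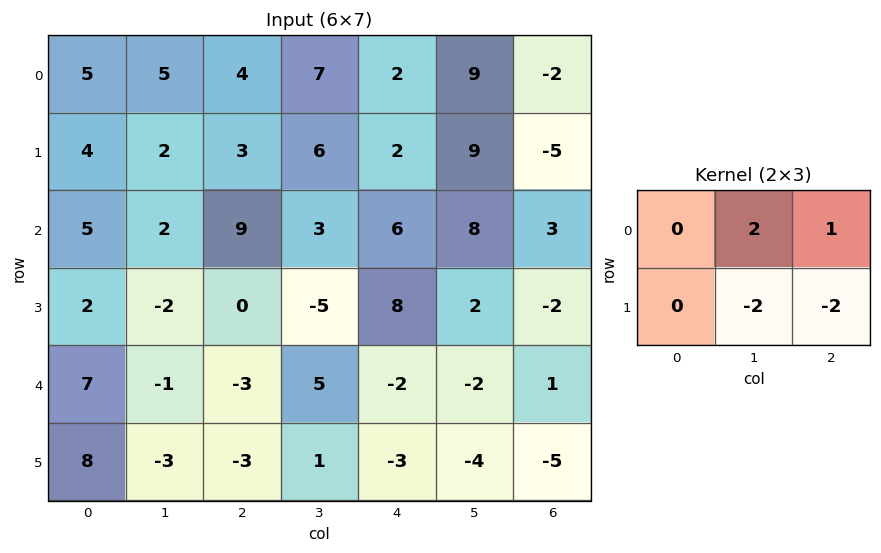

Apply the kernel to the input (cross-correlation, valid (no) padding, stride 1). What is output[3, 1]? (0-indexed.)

The receptive field on the input at this output position is [-2 0 -5 / -1 -3 5]. Elementwise product with the kernel and sum: 0·2 + -5·1 + -3·-2 + 5·-2.

-9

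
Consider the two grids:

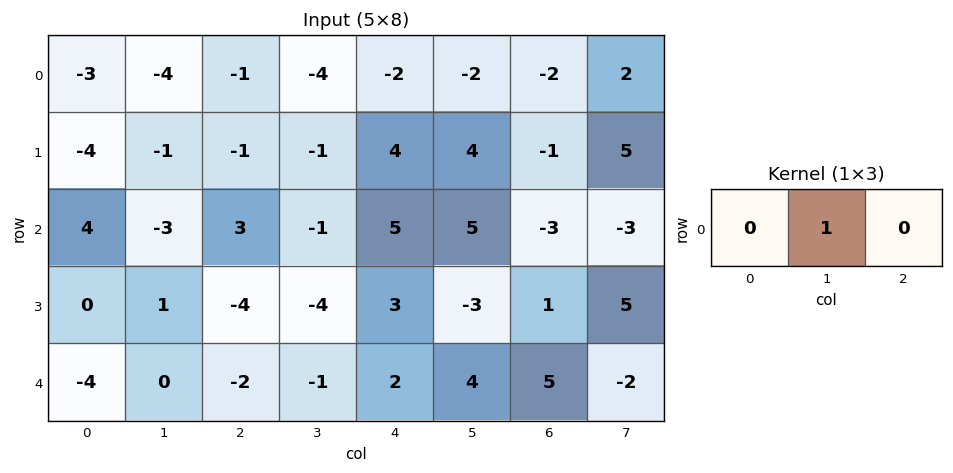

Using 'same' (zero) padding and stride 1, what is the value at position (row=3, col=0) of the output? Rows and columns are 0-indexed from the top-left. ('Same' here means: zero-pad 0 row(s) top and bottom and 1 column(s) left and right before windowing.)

The receptive field on the zero-padded input at this output position is [0 0 1]. Elementwise product with the kernel and sum: 0·1.

0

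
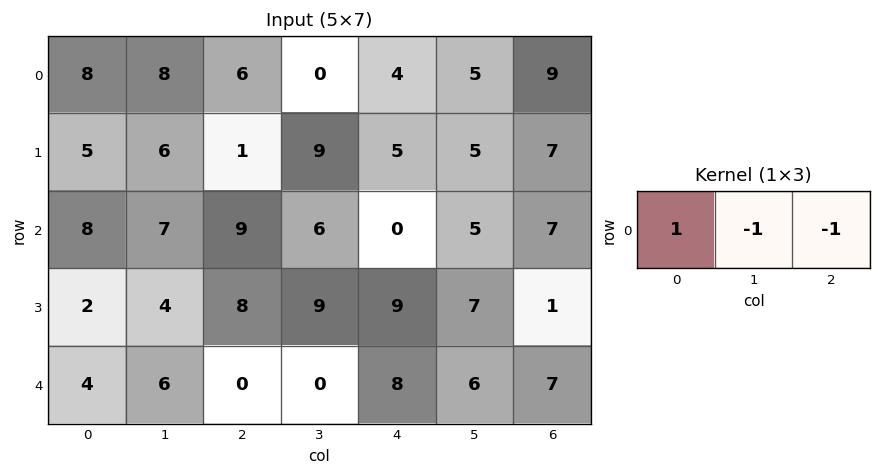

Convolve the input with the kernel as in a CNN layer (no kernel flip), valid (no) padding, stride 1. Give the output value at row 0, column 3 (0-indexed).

The receptive field on the input at this output position is [0 4 5]. Elementwise product with the kernel and sum: 0·1 + 4·-1 + 5·-1.

-9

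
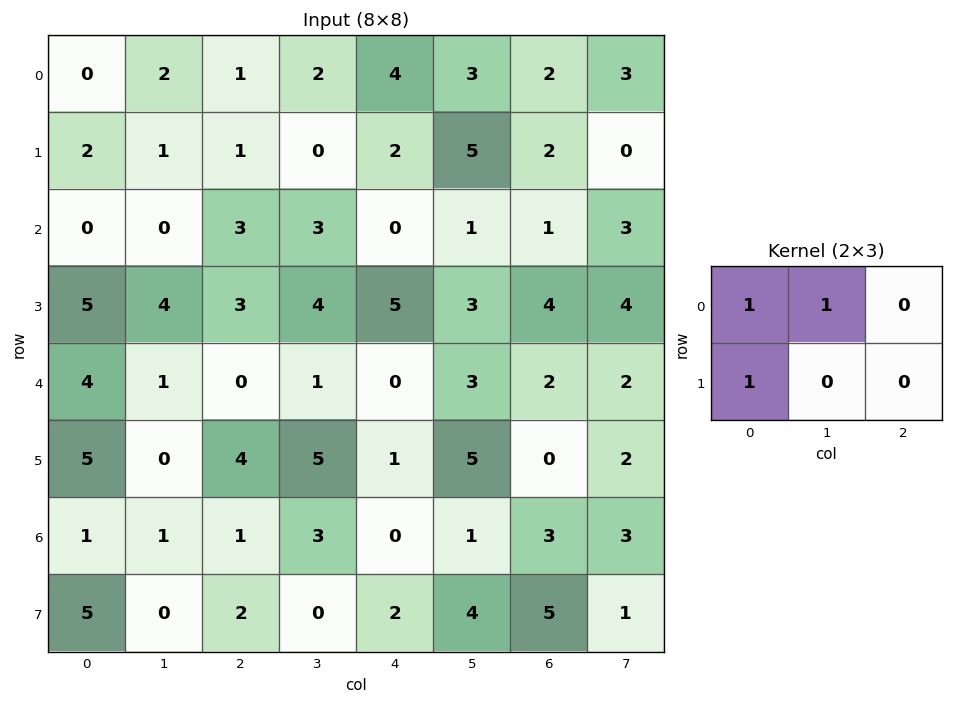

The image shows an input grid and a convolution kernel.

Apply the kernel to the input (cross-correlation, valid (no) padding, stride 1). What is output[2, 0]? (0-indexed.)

5

The receptive field on the input at this output position is [0 0 3 / 5 4 3]. Elementwise product with the kernel and sum: 0·1 + 0·1 + 5·1.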